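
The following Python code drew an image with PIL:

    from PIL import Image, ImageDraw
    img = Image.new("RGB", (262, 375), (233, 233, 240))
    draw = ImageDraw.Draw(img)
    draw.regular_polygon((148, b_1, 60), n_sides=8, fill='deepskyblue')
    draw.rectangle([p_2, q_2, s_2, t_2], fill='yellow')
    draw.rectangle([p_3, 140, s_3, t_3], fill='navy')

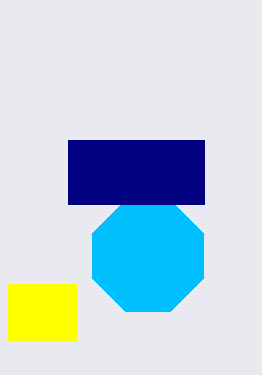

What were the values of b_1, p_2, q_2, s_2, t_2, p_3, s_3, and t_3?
b_1 = 256
p_2 = 8
q_2 = 284
s_2 = 76
t_2 = 340
p_3 = 68
s_3 = 204
t_3 = 204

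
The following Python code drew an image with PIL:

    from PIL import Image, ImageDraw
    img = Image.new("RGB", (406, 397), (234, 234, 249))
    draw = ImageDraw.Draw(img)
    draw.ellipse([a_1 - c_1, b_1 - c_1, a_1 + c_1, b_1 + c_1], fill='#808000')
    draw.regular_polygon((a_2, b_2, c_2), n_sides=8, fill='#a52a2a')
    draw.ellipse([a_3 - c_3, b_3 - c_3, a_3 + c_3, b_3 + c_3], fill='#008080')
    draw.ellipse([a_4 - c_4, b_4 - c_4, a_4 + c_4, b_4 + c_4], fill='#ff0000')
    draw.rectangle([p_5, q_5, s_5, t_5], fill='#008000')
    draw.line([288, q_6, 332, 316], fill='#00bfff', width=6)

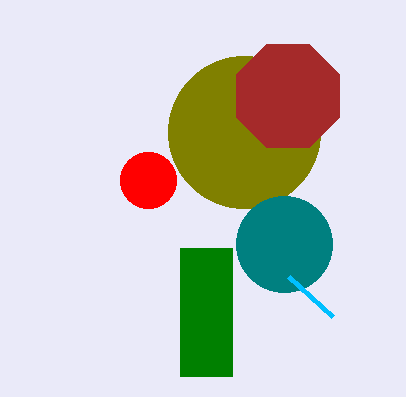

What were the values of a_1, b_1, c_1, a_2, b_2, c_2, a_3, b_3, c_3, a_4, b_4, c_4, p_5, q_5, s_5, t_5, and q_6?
a_1 = 244; b_1 = 132; c_1 = 76; a_2 = 288; b_2 = 96; c_2 = 56; a_3 = 284; b_3 = 244; c_3 = 48; a_4 = 148; b_4 = 180; c_4 = 28; p_5 = 180; q_5 = 248; s_5 = 232; t_5 = 376; q_6 = 276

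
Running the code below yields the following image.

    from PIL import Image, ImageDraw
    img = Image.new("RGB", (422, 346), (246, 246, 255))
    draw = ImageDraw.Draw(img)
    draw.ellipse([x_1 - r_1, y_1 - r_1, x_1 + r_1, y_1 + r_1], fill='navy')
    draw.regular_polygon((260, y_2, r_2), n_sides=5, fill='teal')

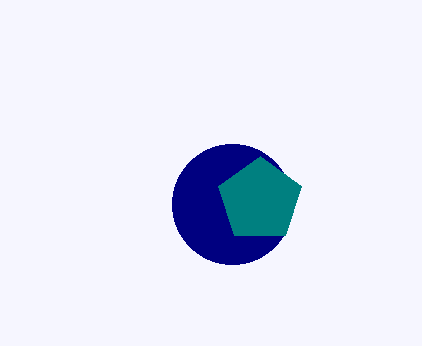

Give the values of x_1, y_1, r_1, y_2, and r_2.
x_1 = 232
y_1 = 204
r_1 = 60
y_2 = 200
r_2 = 44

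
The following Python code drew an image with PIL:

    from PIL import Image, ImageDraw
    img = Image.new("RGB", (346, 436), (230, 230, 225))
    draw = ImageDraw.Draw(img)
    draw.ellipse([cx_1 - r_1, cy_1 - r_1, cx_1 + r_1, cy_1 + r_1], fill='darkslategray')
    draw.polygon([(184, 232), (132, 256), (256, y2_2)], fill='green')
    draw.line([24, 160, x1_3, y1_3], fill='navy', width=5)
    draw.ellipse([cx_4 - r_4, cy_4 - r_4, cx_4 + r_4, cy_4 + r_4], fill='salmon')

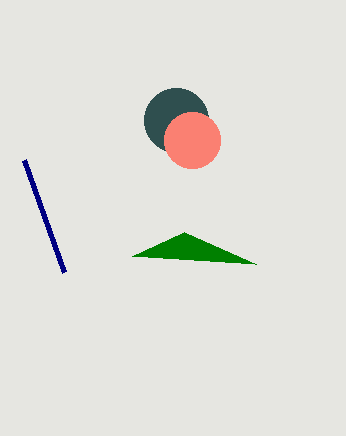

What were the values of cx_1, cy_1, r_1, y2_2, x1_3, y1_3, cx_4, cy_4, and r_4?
cx_1 = 176, cy_1 = 120, r_1 = 32, y2_2 = 264, x1_3 = 64, y1_3 = 272, cx_4 = 192, cy_4 = 140, r_4 = 28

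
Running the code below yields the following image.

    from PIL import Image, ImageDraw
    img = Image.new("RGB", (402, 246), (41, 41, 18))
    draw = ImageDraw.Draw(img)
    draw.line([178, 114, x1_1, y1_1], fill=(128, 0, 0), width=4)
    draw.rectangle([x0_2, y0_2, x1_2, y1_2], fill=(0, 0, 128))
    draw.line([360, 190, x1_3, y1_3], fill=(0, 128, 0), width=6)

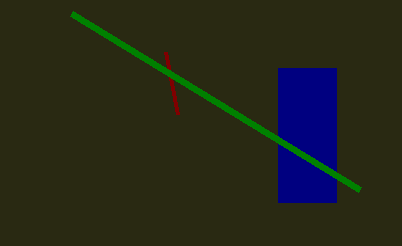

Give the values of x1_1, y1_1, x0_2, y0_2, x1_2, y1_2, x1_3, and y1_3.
x1_1 = 166; y1_1 = 52; x0_2 = 278; y0_2 = 68; x1_2 = 336; y1_2 = 202; x1_3 = 72; y1_3 = 14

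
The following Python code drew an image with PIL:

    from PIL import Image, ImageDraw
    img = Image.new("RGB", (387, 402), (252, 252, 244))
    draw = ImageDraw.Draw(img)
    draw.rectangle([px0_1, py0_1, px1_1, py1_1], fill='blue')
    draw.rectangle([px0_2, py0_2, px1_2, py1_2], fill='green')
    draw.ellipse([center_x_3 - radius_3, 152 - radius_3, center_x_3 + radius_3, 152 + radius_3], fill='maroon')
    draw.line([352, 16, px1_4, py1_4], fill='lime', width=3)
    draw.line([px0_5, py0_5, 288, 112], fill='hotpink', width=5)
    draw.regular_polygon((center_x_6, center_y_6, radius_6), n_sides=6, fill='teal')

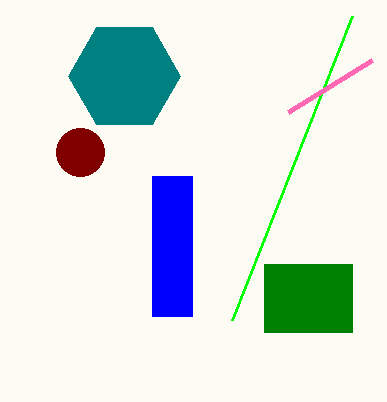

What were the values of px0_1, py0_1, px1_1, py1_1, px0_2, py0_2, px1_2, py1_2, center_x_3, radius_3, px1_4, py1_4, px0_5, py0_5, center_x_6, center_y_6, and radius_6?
px0_1 = 152
py0_1 = 176
px1_1 = 192
py1_1 = 316
px0_2 = 264
py0_2 = 264
px1_2 = 352
py1_2 = 332
center_x_3 = 80
radius_3 = 24
px1_4 = 232
py1_4 = 320
px0_5 = 372
py0_5 = 60
center_x_6 = 124
center_y_6 = 76
radius_6 = 56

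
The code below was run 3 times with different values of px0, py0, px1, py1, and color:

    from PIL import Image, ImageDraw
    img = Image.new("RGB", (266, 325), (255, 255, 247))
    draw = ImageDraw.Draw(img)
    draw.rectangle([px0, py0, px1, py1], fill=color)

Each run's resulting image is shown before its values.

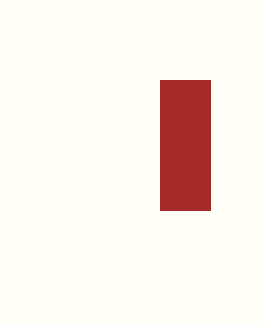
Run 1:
px0 = 160, py0 = 80, px1 = 210, py1 = 210, color = 'brown'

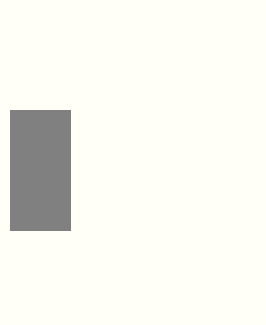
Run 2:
px0 = 10
py0 = 110
px1 = 70
py1 = 230
color = 'gray'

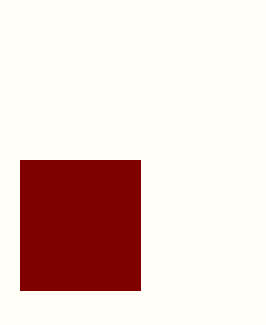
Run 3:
px0 = 20; py0 = 160; px1 = 140; py1 = 290; color = 'maroon'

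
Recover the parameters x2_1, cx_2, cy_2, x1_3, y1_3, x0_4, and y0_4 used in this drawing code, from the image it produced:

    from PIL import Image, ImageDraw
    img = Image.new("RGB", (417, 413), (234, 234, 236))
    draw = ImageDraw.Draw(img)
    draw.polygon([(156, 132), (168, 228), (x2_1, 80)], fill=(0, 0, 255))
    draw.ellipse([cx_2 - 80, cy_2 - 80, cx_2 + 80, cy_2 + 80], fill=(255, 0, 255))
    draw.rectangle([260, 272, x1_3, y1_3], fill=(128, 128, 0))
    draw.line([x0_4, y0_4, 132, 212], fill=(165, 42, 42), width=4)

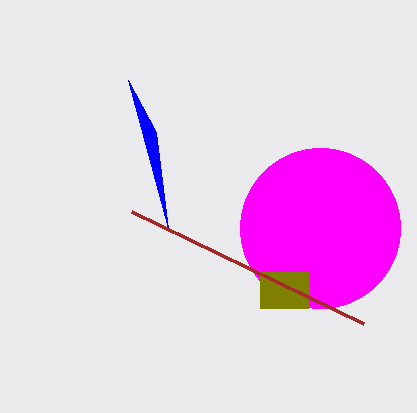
x2_1 = 128, cx_2 = 320, cy_2 = 228, x1_3 = 308, y1_3 = 308, x0_4 = 364, y0_4 = 324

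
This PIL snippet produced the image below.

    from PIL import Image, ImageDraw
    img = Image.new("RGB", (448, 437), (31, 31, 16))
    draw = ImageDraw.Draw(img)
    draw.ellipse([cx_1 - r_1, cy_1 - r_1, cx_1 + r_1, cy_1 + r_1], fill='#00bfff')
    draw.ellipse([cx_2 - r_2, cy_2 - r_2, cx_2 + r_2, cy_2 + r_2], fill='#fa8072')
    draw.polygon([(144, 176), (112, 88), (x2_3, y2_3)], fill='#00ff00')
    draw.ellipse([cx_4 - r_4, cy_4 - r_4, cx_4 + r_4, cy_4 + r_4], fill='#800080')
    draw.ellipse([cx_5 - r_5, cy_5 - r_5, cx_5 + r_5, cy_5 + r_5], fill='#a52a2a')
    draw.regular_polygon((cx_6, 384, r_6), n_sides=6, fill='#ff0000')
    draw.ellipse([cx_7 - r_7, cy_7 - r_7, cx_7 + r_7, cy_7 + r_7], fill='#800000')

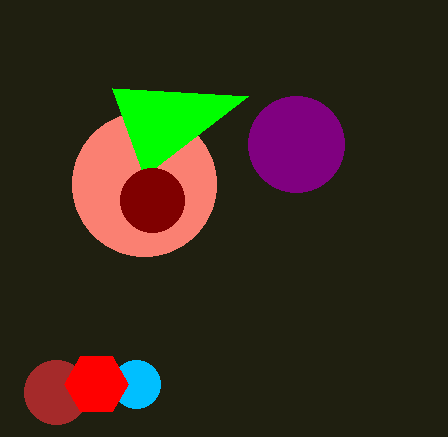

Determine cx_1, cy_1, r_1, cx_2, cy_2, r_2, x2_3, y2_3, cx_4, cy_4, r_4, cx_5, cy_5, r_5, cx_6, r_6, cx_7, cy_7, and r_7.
cx_1 = 136; cy_1 = 384; r_1 = 24; cx_2 = 144; cy_2 = 184; r_2 = 72; x2_3 = 248; y2_3 = 96; cx_4 = 296; cy_4 = 144; r_4 = 48; cx_5 = 56; cy_5 = 392; r_5 = 32; cx_6 = 96; r_6 = 32; cx_7 = 152; cy_7 = 200; r_7 = 32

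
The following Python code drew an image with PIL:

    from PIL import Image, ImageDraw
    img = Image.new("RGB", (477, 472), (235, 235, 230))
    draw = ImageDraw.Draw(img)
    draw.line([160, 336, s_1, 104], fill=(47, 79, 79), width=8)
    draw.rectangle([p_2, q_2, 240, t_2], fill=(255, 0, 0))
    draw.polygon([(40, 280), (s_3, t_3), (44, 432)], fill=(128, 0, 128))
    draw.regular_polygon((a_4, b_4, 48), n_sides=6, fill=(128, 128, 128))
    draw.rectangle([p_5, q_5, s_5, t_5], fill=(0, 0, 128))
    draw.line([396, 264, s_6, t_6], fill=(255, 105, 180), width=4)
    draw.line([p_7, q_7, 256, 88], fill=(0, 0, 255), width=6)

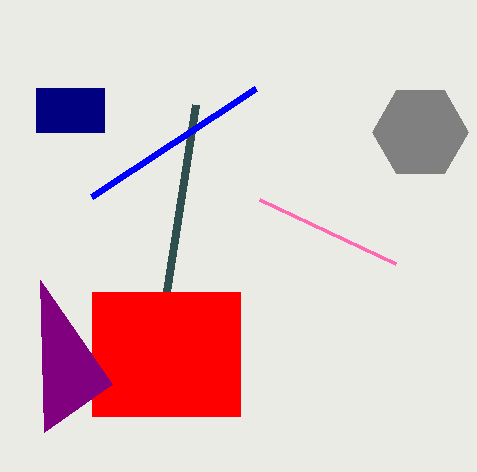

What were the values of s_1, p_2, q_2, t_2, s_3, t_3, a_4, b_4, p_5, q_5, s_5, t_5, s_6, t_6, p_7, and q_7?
s_1 = 196; p_2 = 92; q_2 = 292; t_2 = 416; s_3 = 112; t_3 = 384; a_4 = 420; b_4 = 132; p_5 = 36; q_5 = 88; s_5 = 104; t_5 = 132; s_6 = 260; t_6 = 200; p_7 = 92; q_7 = 196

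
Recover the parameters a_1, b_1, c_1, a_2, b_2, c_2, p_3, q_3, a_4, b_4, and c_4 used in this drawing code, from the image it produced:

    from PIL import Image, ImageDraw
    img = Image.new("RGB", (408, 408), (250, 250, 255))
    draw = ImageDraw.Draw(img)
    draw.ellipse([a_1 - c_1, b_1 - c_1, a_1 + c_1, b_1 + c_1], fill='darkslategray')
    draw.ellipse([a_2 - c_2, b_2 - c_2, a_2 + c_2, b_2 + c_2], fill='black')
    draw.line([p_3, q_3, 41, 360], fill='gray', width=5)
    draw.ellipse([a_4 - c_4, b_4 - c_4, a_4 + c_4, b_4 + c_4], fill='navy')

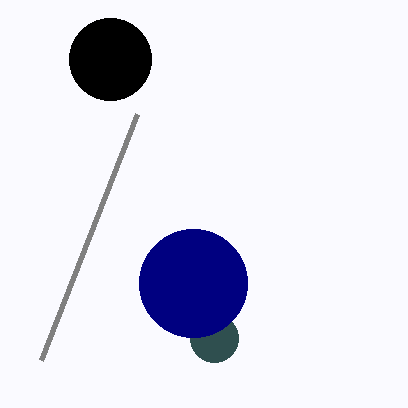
a_1 = 214; b_1 = 338; c_1 = 24; a_2 = 110; b_2 = 59; c_2 = 41; p_3 = 137; q_3 = 114; a_4 = 193; b_4 = 283; c_4 = 54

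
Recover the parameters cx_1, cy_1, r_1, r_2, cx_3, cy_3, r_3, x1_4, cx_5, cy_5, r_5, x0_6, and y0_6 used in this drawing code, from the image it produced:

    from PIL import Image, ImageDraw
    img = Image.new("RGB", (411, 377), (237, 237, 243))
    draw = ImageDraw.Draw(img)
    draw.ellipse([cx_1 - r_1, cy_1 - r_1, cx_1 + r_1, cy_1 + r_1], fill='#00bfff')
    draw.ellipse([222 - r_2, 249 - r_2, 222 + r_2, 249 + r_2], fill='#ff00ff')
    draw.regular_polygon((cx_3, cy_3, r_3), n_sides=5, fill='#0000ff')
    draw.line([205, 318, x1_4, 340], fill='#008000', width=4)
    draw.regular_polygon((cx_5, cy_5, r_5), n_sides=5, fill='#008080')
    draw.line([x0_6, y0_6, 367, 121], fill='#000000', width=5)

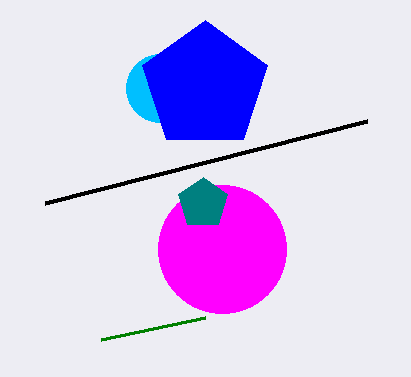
cx_1 = 160
cy_1 = 88
r_1 = 34
r_2 = 64
cx_3 = 205
cy_3 = 86
r_3 = 66
x1_4 = 101
cx_5 = 203
cy_5 = 203
r_5 = 26
x0_6 = 45
y0_6 = 203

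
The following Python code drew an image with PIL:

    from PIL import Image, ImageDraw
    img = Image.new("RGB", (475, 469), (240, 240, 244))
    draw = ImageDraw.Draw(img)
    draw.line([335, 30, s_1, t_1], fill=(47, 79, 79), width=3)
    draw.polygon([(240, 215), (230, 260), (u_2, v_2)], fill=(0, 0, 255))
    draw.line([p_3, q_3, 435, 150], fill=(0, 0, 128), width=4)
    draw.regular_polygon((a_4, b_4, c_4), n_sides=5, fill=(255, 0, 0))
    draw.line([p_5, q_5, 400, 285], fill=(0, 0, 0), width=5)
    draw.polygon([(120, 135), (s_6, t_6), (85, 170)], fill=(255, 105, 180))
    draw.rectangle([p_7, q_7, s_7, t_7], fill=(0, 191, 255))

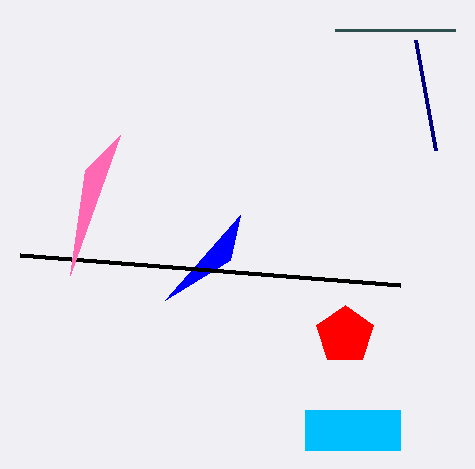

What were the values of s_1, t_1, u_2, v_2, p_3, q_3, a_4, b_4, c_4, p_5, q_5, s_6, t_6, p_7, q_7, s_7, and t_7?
s_1 = 455; t_1 = 30; u_2 = 165; v_2 = 300; p_3 = 415; q_3 = 40; a_4 = 345; b_4 = 335; c_4 = 30; p_5 = 20; q_5 = 255; s_6 = 70; t_6 = 275; p_7 = 305; q_7 = 410; s_7 = 400; t_7 = 450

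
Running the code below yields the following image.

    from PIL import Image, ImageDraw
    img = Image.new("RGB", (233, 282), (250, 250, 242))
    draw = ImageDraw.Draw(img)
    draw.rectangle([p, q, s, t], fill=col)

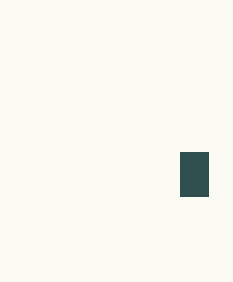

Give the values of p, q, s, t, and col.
p = 180; q = 152; s = 208; t = 196; col = 'darkslategray'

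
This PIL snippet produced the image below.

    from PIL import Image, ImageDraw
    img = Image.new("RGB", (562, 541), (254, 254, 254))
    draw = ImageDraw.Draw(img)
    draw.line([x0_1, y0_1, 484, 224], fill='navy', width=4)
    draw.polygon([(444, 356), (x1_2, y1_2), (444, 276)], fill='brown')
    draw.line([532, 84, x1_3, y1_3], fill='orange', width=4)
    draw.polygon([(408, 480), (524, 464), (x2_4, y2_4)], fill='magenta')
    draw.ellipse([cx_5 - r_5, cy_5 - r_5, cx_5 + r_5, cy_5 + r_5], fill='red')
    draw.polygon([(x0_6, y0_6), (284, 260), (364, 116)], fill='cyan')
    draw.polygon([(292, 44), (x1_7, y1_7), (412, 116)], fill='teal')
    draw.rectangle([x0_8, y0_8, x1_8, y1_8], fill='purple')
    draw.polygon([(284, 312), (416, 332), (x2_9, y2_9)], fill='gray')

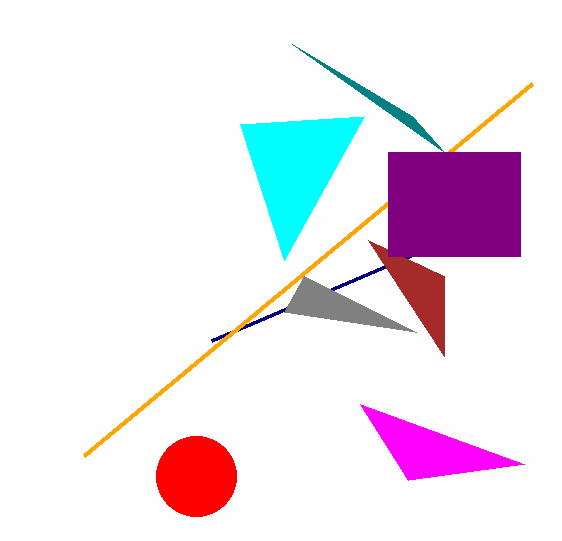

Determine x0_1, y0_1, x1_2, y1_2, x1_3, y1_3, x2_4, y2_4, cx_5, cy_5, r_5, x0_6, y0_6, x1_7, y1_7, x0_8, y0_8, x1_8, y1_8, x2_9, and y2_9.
x0_1 = 212, y0_1 = 340, x1_2 = 368, y1_2 = 240, x1_3 = 84, y1_3 = 456, x2_4 = 360, y2_4 = 404, cx_5 = 196, cy_5 = 476, r_5 = 40, x0_6 = 240, y0_6 = 124, x1_7 = 444, y1_7 = 152, x0_8 = 388, y0_8 = 152, x1_8 = 520, y1_8 = 256, x2_9 = 304, y2_9 = 276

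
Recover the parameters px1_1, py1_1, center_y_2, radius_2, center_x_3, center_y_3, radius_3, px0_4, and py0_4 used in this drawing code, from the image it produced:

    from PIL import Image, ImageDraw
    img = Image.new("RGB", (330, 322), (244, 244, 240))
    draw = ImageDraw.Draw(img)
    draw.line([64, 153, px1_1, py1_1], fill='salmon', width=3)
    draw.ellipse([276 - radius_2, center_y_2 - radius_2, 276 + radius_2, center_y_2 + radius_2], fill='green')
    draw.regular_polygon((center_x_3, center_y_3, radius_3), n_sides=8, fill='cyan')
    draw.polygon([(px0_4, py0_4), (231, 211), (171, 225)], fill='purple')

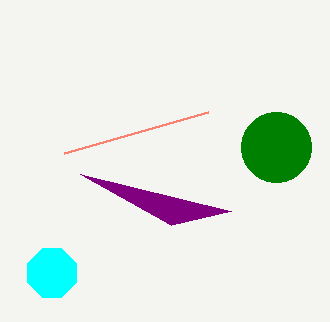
px1_1 = 208
py1_1 = 112
center_y_2 = 147
radius_2 = 35
center_x_3 = 52
center_y_3 = 273
radius_3 = 26
px0_4 = 80
py0_4 = 174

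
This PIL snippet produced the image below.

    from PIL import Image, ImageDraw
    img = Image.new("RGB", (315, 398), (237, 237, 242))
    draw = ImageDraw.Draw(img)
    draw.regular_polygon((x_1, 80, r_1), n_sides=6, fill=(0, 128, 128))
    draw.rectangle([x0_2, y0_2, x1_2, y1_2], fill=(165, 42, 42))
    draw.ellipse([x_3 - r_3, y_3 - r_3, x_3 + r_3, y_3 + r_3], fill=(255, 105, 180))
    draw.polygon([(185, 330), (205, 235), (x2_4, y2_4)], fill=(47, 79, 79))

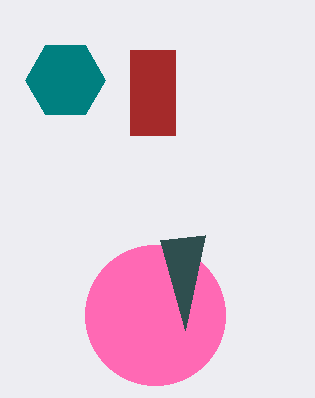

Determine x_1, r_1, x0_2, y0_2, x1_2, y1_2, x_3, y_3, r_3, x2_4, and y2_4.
x_1 = 65; r_1 = 40; x0_2 = 130; y0_2 = 50; x1_2 = 175; y1_2 = 135; x_3 = 155; y_3 = 315; r_3 = 70; x2_4 = 160; y2_4 = 240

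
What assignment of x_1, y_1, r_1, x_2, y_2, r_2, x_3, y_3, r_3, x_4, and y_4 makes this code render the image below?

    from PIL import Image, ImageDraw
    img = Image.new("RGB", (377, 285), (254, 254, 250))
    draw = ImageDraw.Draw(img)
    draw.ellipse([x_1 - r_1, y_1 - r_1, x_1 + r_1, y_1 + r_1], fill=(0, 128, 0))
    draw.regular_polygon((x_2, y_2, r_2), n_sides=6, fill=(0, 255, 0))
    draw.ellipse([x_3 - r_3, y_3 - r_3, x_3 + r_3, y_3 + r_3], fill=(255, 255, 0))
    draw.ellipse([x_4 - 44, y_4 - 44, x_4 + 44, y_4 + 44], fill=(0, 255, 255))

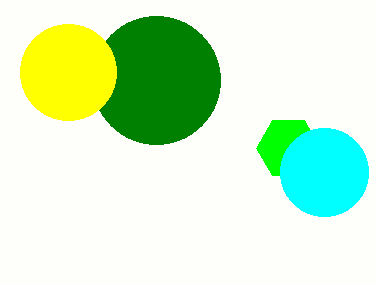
x_1 = 156
y_1 = 80
r_1 = 64
x_2 = 288
y_2 = 148
r_2 = 32
x_3 = 68
y_3 = 72
r_3 = 48
x_4 = 324
y_4 = 172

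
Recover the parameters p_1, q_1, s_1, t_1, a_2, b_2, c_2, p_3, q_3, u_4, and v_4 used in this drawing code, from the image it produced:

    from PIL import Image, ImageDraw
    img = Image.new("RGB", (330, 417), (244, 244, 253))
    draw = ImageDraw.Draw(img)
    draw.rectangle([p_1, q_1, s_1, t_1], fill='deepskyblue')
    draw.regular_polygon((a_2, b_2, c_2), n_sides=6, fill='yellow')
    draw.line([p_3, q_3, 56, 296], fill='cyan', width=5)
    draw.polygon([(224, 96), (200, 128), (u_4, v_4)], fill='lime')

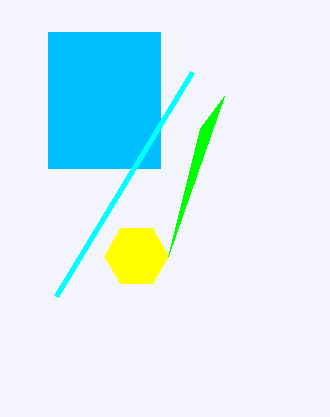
p_1 = 48; q_1 = 32; s_1 = 160; t_1 = 168; a_2 = 136; b_2 = 256; c_2 = 32; p_3 = 192; q_3 = 72; u_4 = 168; v_4 = 256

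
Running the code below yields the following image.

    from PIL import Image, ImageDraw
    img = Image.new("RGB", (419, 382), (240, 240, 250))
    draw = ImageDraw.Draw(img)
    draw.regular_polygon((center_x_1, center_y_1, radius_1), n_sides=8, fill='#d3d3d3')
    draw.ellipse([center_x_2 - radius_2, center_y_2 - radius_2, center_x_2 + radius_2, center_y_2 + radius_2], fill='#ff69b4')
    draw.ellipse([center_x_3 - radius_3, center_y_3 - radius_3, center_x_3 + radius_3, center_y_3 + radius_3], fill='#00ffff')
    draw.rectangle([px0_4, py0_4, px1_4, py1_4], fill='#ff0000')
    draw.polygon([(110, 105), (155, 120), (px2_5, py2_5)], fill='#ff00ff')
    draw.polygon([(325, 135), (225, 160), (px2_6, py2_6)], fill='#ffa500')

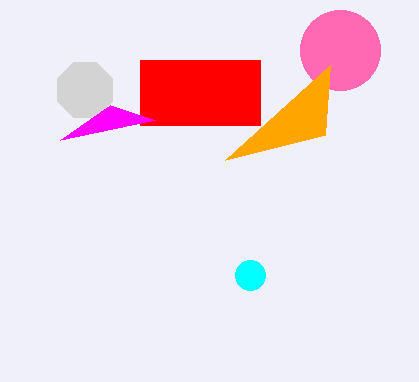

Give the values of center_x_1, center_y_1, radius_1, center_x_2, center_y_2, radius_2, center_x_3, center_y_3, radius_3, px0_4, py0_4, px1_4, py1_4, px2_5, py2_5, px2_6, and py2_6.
center_x_1 = 85, center_y_1 = 90, radius_1 = 30, center_x_2 = 340, center_y_2 = 50, radius_2 = 40, center_x_3 = 250, center_y_3 = 275, radius_3 = 15, px0_4 = 140, py0_4 = 60, px1_4 = 260, py1_4 = 125, px2_5 = 60, py2_5 = 140, px2_6 = 330, py2_6 = 65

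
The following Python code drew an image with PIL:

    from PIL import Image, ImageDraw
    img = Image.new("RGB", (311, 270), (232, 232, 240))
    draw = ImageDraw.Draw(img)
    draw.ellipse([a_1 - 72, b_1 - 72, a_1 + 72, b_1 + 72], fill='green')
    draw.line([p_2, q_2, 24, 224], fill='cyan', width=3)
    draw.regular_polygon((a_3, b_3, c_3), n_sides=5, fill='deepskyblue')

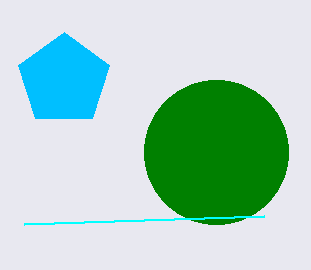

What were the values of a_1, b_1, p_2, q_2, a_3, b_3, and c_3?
a_1 = 216
b_1 = 152
p_2 = 264
q_2 = 216
a_3 = 64
b_3 = 80
c_3 = 48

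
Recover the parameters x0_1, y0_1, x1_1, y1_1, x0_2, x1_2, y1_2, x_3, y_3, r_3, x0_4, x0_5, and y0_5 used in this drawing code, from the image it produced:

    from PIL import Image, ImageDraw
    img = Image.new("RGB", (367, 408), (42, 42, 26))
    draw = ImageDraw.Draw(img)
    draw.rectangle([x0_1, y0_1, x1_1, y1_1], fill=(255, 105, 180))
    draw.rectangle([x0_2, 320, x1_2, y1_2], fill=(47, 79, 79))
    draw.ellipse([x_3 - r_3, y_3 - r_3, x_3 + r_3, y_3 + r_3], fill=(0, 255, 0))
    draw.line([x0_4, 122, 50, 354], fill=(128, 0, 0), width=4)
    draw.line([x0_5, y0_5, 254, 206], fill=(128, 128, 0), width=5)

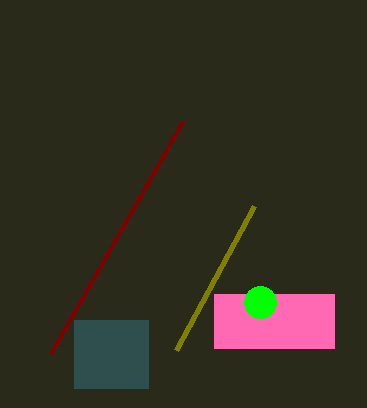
x0_1 = 214; y0_1 = 294; x1_1 = 334; y1_1 = 348; x0_2 = 74; x1_2 = 148; y1_2 = 388; x_3 = 260; y_3 = 302; r_3 = 16; x0_4 = 182; x0_5 = 176; y0_5 = 350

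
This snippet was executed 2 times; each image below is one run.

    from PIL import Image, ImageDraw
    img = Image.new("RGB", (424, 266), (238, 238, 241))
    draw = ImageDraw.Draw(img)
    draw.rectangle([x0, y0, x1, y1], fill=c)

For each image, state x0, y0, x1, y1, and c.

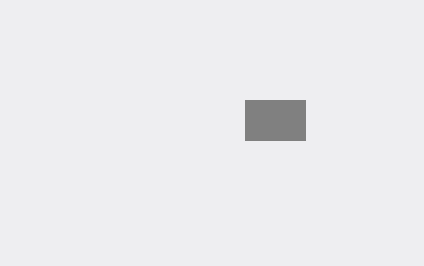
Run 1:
x0 = 245
y0 = 100
x1 = 305
y1 = 140
c = 'gray'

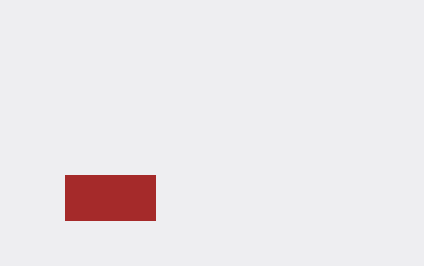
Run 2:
x0 = 65; y0 = 175; x1 = 155; y1 = 220; c = 'brown'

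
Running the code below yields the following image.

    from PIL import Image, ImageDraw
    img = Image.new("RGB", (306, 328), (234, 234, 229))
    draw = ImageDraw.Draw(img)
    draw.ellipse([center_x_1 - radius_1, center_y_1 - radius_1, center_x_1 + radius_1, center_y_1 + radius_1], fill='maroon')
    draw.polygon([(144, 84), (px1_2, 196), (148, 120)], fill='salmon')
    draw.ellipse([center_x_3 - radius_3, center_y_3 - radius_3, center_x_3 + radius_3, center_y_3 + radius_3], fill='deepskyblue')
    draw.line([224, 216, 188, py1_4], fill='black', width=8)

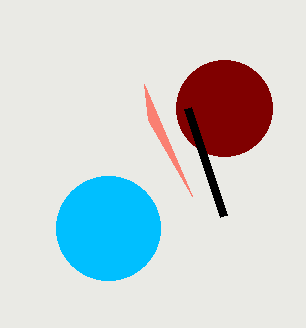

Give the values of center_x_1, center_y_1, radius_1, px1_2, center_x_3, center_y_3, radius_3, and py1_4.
center_x_1 = 224
center_y_1 = 108
radius_1 = 48
px1_2 = 192
center_x_3 = 108
center_y_3 = 228
radius_3 = 52
py1_4 = 108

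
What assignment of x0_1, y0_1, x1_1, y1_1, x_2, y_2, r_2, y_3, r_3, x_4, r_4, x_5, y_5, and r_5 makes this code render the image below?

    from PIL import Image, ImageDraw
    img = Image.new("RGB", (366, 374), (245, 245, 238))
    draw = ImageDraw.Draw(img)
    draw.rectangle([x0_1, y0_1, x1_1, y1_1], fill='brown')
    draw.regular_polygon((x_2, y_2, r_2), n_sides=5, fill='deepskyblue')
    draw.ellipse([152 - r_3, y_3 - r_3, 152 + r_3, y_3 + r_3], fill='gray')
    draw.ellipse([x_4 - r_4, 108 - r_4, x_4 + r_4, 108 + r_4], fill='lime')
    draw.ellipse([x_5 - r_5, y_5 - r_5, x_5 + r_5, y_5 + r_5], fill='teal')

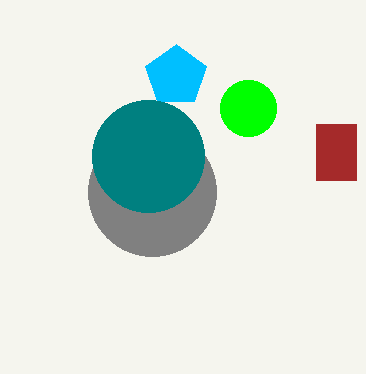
x0_1 = 316, y0_1 = 124, x1_1 = 356, y1_1 = 180, x_2 = 176, y_2 = 76, r_2 = 32, y_3 = 192, r_3 = 64, x_4 = 248, r_4 = 28, x_5 = 148, y_5 = 156, r_5 = 56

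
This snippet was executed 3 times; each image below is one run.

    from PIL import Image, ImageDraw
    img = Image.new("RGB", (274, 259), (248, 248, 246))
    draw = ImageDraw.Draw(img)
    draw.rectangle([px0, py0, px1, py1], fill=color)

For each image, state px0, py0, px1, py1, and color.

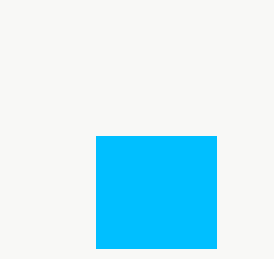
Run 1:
px0 = 96
py0 = 136
px1 = 216
py1 = 248
color = 'deepskyblue'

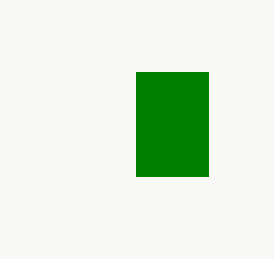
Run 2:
px0 = 136, py0 = 72, px1 = 208, py1 = 176, color = 'green'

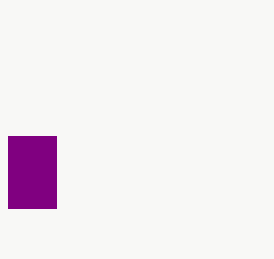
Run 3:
px0 = 8
py0 = 136
px1 = 56
py1 = 208
color = 'purple'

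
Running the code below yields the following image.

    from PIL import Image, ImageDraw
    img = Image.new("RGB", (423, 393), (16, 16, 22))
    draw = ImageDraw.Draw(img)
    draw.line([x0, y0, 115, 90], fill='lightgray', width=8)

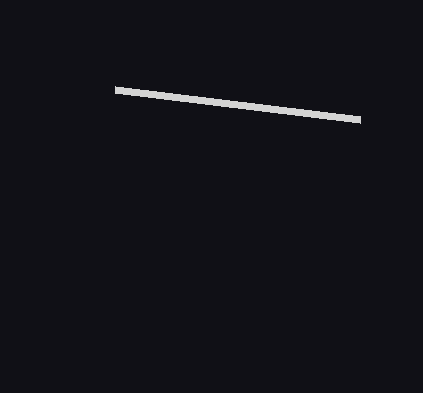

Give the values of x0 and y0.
x0 = 360, y0 = 120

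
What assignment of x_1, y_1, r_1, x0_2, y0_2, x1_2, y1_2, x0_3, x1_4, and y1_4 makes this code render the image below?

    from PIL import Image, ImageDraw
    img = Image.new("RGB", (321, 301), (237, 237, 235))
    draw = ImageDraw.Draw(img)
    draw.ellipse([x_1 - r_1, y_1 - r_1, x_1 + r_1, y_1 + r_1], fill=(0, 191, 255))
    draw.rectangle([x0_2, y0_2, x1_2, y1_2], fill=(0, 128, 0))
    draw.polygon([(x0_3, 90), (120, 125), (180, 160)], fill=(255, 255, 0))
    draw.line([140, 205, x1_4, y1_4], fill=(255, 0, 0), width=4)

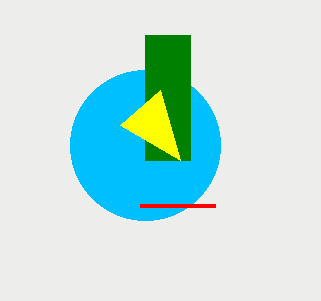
x_1 = 145
y_1 = 145
r_1 = 75
x0_2 = 145
y0_2 = 35
x1_2 = 190
y1_2 = 160
x0_3 = 160
x1_4 = 215
y1_4 = 205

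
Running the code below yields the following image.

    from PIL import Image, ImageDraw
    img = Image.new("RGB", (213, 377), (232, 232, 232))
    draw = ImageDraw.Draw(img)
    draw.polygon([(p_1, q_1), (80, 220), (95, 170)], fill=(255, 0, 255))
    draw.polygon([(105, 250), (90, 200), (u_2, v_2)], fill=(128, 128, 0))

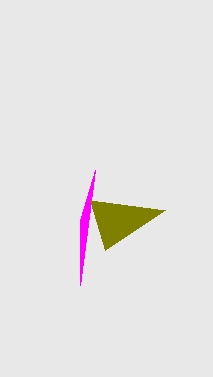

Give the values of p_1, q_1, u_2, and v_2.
p_1 = 80, q_1 = 285, u_2 = 165, v_2 = 210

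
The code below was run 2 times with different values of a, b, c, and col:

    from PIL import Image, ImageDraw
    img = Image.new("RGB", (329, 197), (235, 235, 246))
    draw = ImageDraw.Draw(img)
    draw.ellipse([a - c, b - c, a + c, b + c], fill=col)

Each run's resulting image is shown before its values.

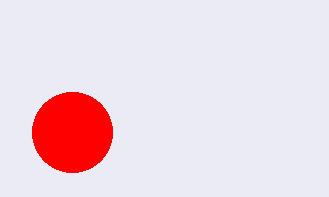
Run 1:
a = 72
b = 132
c = 40
col = 'red'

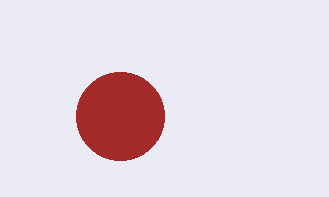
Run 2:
a = 120
b = 116
c = 44
col = 'brown'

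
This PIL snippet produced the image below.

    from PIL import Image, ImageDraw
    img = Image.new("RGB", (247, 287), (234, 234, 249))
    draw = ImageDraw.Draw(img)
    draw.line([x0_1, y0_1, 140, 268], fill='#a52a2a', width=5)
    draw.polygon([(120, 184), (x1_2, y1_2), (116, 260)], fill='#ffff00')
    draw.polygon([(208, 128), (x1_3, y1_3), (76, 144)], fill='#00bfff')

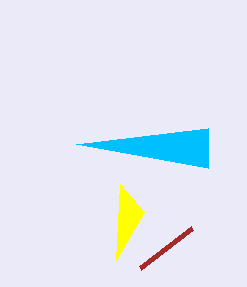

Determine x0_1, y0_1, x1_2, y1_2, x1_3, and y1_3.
x0_1 = 192; y0_1 = 228; x1_2 = 144; y1_2 = 212; x1_3 = 208; y1_3 = 168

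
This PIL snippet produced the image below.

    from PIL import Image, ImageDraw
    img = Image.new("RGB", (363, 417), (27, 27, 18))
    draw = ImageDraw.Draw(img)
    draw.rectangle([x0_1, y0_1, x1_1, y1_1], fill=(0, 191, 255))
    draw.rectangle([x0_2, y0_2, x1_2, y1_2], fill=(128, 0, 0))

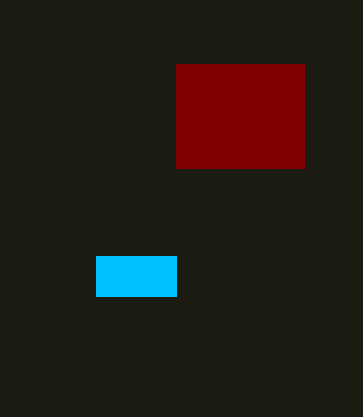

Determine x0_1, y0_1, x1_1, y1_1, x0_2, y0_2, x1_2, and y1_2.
x0_1 = 96
y0_1 = 256
x1_1 = 176
y1_1 = 296
x0_2 = 176
y0_2 = 64
x1_2 = 304
y1_2 = 168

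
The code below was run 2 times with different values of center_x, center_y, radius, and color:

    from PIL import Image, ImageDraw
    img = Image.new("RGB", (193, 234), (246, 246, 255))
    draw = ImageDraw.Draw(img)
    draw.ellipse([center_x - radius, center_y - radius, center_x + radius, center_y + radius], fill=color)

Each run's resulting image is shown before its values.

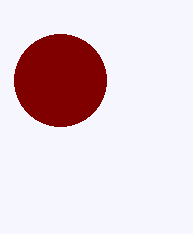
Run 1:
center_x = 60; center_y = 80; radius = 46; color = 'maroon'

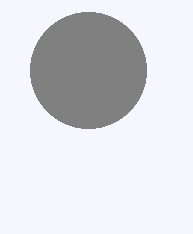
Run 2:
center_x = 88, center_y = 70, radius = 58, color = 'gray'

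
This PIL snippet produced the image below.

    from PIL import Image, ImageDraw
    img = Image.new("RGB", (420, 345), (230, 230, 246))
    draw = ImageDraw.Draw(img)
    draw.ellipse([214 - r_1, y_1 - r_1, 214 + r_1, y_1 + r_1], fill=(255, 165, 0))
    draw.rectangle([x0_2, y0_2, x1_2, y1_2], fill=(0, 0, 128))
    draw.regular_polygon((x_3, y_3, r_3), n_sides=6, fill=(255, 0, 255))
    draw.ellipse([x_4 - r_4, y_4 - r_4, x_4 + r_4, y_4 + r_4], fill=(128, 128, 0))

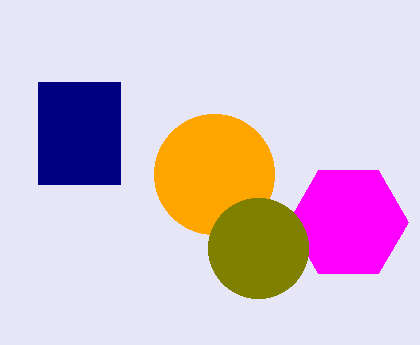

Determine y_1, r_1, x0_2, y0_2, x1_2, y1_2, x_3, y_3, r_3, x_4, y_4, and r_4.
y_1 = 174; r_1 = 60; x0_2 = 38; y0_2 = 82; x1_2 = 120; y1_2 = 184; x_3 = 348; y_3 = 222; r_3 = 60; x_4 = 258; y_4 = 248; r_4 = 50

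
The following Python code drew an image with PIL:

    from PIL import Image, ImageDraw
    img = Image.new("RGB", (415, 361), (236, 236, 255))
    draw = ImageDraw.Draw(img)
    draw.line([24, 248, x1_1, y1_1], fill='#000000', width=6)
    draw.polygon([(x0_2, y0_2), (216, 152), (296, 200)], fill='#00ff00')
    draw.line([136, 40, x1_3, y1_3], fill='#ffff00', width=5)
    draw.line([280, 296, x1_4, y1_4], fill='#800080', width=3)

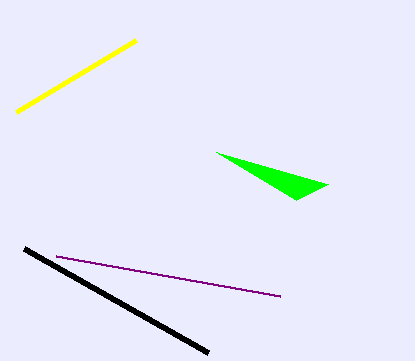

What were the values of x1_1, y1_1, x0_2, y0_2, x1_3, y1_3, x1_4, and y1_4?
x1_1 = 208; y1_1 = 352; x0_2 = 328; y0_2 = 184; x1_3 = 16; y1_3 = 112; x1_4 = 56; y1_4 = 256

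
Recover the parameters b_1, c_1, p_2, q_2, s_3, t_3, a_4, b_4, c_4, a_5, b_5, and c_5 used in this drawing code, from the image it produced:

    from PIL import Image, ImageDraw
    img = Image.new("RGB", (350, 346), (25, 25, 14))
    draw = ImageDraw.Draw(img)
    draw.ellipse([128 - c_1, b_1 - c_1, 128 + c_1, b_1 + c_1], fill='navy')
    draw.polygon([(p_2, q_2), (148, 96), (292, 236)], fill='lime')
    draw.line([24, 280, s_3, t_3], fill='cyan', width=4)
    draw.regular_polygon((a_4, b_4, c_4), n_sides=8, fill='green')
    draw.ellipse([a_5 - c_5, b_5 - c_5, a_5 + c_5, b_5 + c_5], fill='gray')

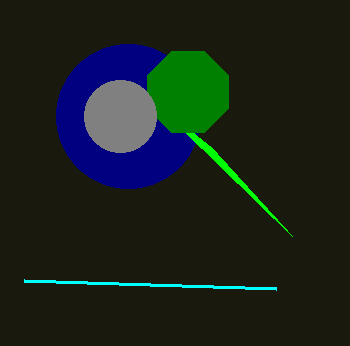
b_1 = 116, c_1 = 72, p_2 = 212, q_2 = 148, s_3 = 276, t_3 = 288, a_4 = 188, b_4 = 92, c_4 = 44, a_5 = 120, b_5 = 116, c_5 = 36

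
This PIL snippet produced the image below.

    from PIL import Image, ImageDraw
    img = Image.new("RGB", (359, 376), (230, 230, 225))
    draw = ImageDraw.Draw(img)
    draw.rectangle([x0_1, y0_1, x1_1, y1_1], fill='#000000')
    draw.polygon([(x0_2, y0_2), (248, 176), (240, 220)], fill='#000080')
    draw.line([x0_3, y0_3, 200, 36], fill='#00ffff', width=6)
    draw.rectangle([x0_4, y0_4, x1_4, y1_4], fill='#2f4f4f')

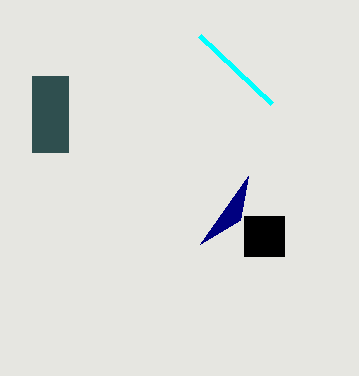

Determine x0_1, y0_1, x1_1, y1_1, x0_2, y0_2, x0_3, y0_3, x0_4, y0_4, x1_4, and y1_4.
x0_1 = 244; y0_1 = 216; x1_1 = 284; y1_1 = 256; x0_2 = 200; y0_2 = 244; x0_3 = 272; y0_3 = 104; x0_4 = 32; y0_4 = 76; x1_4 = 68; y1_4 = 152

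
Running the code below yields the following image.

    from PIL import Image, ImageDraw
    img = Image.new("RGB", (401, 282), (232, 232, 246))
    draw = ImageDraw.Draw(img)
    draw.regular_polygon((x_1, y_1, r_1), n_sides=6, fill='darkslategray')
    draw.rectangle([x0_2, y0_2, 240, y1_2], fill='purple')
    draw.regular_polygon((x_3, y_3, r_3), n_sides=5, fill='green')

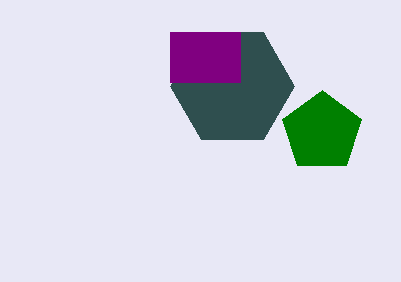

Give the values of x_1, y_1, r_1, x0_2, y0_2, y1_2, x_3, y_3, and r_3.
x_1 = 232; y_1 = 86; r_1 = 62; x0_2 = 170; y0_2 = 32; y1_2 = 82; x_3 = 322; y_3 = 132; r_3 = 42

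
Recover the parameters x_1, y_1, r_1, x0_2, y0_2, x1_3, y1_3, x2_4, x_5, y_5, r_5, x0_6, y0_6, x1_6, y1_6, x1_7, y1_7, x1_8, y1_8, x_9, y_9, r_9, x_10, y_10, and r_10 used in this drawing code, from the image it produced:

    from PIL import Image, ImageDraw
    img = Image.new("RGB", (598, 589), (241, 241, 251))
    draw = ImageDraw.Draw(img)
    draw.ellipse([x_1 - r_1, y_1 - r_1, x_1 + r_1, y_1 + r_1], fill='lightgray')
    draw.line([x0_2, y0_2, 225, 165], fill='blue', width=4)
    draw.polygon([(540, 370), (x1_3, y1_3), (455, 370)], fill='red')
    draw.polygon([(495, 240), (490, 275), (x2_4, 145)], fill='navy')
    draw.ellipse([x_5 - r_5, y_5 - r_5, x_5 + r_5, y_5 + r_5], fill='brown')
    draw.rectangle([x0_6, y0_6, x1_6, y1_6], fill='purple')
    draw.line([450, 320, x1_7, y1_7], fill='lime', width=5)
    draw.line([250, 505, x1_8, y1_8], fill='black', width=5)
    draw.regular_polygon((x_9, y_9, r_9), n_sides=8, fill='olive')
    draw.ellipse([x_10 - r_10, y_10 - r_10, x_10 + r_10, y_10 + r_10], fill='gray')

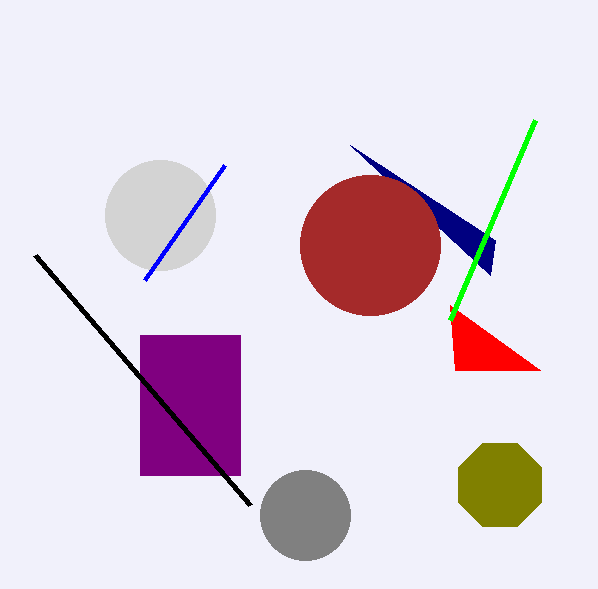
x_1 = 160
y_1 = 215
r_1 = 55
x0_2 = 145
y0_2 = 280
x1_3 = 450
y1_3 = 305
x2_4 = 350
x_5 = 370
y_5 = 245
r_5 = 70
x0_6 = 140
y0_6 = 335
x1_6 = 240
y1_6 = 475
x1_7 = 535
y1_7 = 120
x1_8 = 35
y1_8 = 255
x_9 = 500
y_9 = 485
r_9 = 45
x_10 = 305
y_10 = 515
r_10 = 45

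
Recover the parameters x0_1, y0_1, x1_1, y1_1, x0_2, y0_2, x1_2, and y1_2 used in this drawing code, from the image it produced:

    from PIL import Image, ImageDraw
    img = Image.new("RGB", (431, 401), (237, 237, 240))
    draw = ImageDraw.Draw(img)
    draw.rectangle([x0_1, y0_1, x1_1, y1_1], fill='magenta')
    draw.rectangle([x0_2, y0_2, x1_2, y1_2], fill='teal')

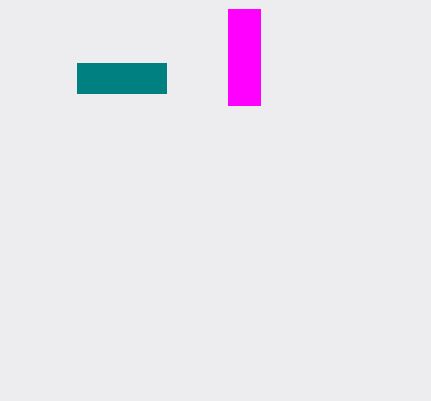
x0_1 = 228
y0_1 = 9
x1_1 = 260
y1_1 = 105
x0_2 = 77
y0_2 = 63
x1_2 = 166
y1_2 = 93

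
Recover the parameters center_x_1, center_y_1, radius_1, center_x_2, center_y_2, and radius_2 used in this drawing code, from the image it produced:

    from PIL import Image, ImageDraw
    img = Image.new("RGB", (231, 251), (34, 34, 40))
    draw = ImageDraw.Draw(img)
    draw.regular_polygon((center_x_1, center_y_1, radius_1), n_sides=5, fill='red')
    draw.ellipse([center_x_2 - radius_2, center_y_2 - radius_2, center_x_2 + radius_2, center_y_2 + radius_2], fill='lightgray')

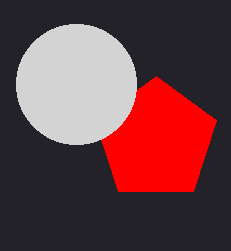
center_x_1 = 156; center_y_1 = 140; radius_1 = 64; center_x_2 = 76; center_y_2 = 84; radius_2 = 60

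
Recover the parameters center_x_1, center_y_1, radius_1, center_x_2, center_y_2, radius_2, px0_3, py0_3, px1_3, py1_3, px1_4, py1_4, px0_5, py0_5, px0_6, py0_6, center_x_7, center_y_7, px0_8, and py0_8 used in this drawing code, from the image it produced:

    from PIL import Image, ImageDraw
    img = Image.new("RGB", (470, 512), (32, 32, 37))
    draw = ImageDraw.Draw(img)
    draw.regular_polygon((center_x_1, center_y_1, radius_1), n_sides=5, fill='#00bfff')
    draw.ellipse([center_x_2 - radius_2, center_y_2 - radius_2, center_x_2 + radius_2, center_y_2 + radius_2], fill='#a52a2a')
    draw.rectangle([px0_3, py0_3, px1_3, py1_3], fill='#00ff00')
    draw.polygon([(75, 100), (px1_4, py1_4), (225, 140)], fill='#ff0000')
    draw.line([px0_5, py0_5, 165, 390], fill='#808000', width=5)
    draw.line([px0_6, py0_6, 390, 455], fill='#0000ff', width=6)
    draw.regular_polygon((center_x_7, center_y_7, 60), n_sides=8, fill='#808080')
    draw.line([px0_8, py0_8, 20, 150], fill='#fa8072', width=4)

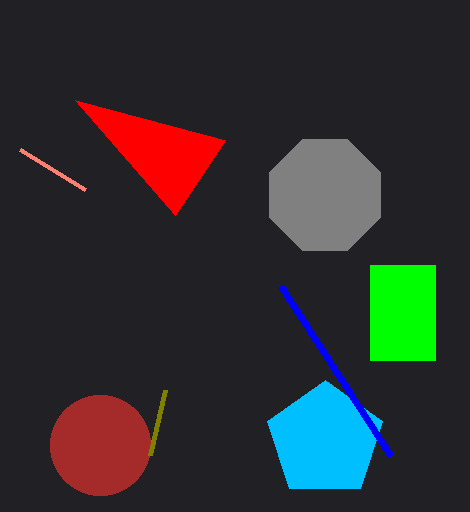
center_x_1 = 325
center_y_1 = 440
radius_1 = 60
center_x_2 = 100
center_y_2 = 445
radius_2 = 50
px0_3 = 370
py0_3 = 265
px1_3 = 435
py1_3 = 360
px1_4 = 175
py1_4 = 215
px0_5 = 150
py0_5 = 455
px0_6 = 280
py0_6 = 285
center_x_7 = 325
center_y_7 = 195
px0_8 = 85
py0_8 = 190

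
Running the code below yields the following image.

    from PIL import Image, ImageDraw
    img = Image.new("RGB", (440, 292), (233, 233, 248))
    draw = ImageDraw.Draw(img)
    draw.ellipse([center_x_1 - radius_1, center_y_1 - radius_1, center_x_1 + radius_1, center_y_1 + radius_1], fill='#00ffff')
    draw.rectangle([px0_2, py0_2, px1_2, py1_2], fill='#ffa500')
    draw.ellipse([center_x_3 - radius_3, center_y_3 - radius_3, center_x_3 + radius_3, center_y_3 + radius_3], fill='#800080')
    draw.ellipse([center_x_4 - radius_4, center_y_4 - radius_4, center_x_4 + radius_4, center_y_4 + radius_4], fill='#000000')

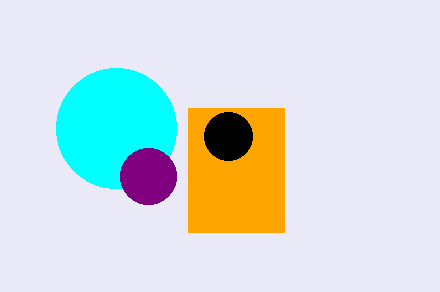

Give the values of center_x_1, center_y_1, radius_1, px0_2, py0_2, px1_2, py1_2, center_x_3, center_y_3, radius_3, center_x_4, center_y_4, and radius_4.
center_x_1 = 116; center_y_1 = 128; radius_1 = 60; px0_2 = 188; py0_2 = 108; px1_2 = 284; py1_2 = 232; center_x_3 = 148; center_y_3 = 176; radius_3 = 28; center_x_4 = 228; center_y_4 = 136; radius_4 = 24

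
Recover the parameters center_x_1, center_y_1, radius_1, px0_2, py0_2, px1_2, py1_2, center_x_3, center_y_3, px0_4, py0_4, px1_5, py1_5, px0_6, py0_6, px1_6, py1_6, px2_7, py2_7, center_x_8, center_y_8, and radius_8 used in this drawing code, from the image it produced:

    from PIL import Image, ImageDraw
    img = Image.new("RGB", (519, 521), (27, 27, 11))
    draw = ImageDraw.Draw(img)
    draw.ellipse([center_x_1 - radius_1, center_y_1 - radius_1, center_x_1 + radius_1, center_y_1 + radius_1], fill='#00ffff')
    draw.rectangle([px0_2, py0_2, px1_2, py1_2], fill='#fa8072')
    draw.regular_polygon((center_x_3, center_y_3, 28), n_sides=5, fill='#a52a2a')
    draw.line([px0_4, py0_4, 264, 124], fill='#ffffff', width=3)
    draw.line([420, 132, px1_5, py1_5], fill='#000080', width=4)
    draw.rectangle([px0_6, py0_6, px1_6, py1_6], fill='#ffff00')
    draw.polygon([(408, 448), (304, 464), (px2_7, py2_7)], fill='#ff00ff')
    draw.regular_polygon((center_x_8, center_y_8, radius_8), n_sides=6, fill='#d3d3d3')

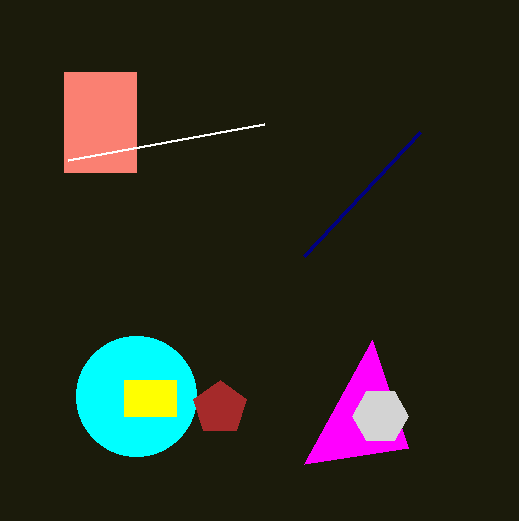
center_x_1 = 136; center_y_1 = 396; radius_1 = 60; px0_2 = 64; py0_2 = 72; px1_2 = 136; py1_2 = 172; center_x_3 = 220; center_y_3 = 408; px0_4 = 68; py0_4 = 160; px1_5 = 304; py1_5 = 256; px0_6 = 124; py0_6 = 380; px1_6 = 176; py1_6 = 416; px2_7 = 372; py2_7 = 340; center_x_8 = 380; center_y_8 = 416; radius_8 = 28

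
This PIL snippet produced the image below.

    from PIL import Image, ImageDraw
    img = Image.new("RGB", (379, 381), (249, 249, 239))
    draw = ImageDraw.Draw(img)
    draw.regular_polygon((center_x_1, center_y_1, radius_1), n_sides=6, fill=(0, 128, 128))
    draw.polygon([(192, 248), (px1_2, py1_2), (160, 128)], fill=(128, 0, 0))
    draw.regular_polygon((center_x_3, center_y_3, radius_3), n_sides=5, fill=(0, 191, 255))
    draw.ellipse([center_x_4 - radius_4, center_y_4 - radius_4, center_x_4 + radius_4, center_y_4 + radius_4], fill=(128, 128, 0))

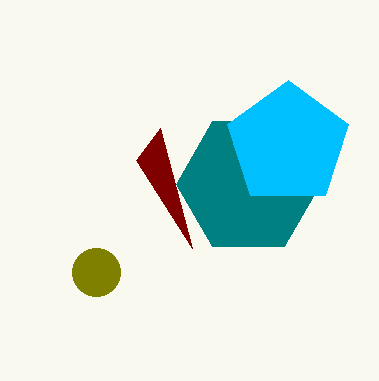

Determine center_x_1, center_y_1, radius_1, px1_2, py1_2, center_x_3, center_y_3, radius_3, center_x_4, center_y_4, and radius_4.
center_x_1 = 248; center_y_1 = 184; radius_1 = 72; px1_2 = 136; py1_2 = 160; center_x_3 = 288; center_y_3 = 144; radius_3 = 64; center_x_4 = 96; center_y_4 = 272; radius_4 = 24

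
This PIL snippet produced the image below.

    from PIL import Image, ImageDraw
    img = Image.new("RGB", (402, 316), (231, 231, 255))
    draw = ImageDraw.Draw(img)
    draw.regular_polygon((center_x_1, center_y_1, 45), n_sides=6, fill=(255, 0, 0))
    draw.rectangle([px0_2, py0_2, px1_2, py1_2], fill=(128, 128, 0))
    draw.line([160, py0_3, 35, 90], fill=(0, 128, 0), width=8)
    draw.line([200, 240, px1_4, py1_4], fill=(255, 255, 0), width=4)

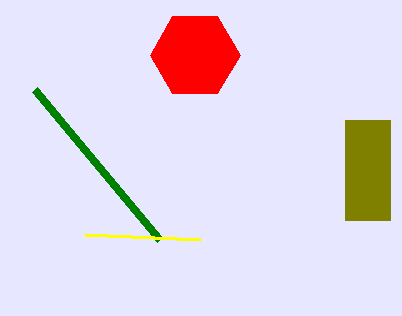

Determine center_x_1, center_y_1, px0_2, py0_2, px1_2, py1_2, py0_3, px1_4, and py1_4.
center_x_1 = 195
center_y_1 = 55
px0_2 = 345
py0_2 = 120
px1_2 = 390
py1_2 = 220
py0_3 = 240
px1_4 = 85
py1_4 = 235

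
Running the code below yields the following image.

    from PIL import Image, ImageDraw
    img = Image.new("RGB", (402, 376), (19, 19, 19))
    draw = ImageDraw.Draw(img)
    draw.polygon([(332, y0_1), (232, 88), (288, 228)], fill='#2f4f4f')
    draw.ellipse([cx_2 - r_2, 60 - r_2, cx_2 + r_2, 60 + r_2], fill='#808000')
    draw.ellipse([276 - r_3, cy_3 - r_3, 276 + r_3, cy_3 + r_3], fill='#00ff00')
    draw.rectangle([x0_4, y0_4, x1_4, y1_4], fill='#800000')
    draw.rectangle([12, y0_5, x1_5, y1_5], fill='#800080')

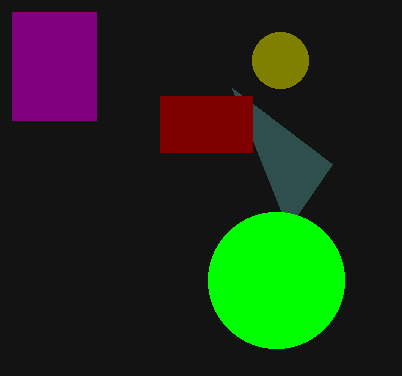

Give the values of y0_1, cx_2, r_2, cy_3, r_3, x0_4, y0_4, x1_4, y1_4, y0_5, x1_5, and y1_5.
y0_1 = 164, cx_2 = 280, r_2 = 28, cy_3 = 280, r_3 = 68, x0_4 = 160, y0_4 = 96, x1_4 = 252, y1_4 = 152, y0_5 = 12, x1_5 = 96, y1_5 = 120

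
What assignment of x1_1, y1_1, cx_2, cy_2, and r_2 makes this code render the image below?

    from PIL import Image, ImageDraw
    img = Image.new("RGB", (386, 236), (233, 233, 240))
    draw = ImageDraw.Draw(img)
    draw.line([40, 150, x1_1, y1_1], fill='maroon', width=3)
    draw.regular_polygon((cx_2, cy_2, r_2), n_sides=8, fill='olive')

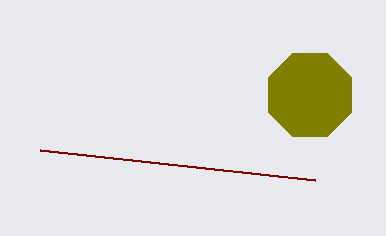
x1_1 = 315; y1_1 = 180; cx_2 = 310; cy_2 = 95; r_2 = 45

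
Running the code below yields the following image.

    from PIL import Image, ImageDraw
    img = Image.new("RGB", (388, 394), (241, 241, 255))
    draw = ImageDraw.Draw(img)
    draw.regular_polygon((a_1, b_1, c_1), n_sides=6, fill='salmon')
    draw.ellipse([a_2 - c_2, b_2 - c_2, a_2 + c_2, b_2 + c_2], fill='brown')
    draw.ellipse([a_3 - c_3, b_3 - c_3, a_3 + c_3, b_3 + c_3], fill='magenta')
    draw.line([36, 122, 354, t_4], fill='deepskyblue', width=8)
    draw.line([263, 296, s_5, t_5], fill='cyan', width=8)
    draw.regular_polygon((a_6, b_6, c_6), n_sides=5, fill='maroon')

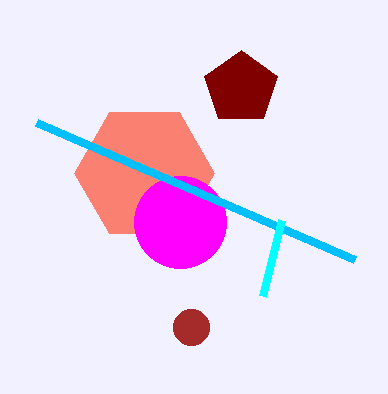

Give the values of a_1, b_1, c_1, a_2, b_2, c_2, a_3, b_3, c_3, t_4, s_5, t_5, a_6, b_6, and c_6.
a_1 = 144
b_1 = 173
c_1 = 70
a_2 = 191
b_2 = 327
c_2 = 18
a_3 = 180
b_3 = 222
c_3 = 46
t_4 = 259
s_5 = 282
t_5 = 220
a_6 = 241
b_6 = 88
c_6 = 38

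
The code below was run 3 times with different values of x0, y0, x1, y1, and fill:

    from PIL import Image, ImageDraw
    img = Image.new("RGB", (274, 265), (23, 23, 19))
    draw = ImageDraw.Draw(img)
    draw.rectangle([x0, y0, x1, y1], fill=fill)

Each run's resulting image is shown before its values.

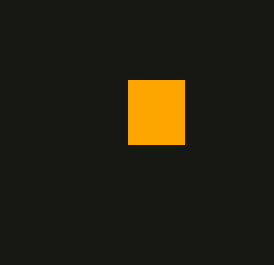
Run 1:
x0 = 128; y0 = 80; x1 = 184; y1 = 144; fill = 'orange'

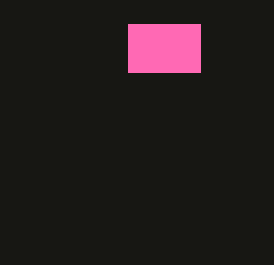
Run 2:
x0 = 128, y0 = 24, x1 = 200, y1 = 72, fill = 'hotpink'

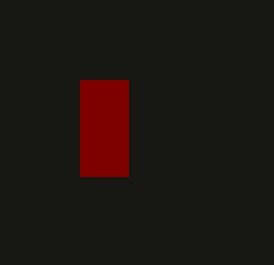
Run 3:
x0 = 80; y0 = 80; x1 = 128; y1 = 176; fill = 'maroon'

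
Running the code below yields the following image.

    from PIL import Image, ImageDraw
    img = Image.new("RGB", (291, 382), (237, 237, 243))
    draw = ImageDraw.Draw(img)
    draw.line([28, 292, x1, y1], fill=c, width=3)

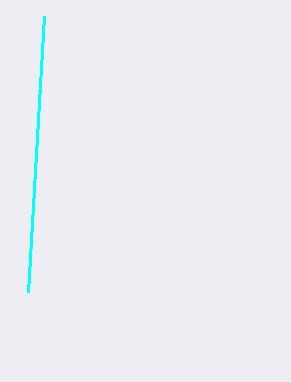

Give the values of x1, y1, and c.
x1 = 44, y1 = 16, c = 'cyan'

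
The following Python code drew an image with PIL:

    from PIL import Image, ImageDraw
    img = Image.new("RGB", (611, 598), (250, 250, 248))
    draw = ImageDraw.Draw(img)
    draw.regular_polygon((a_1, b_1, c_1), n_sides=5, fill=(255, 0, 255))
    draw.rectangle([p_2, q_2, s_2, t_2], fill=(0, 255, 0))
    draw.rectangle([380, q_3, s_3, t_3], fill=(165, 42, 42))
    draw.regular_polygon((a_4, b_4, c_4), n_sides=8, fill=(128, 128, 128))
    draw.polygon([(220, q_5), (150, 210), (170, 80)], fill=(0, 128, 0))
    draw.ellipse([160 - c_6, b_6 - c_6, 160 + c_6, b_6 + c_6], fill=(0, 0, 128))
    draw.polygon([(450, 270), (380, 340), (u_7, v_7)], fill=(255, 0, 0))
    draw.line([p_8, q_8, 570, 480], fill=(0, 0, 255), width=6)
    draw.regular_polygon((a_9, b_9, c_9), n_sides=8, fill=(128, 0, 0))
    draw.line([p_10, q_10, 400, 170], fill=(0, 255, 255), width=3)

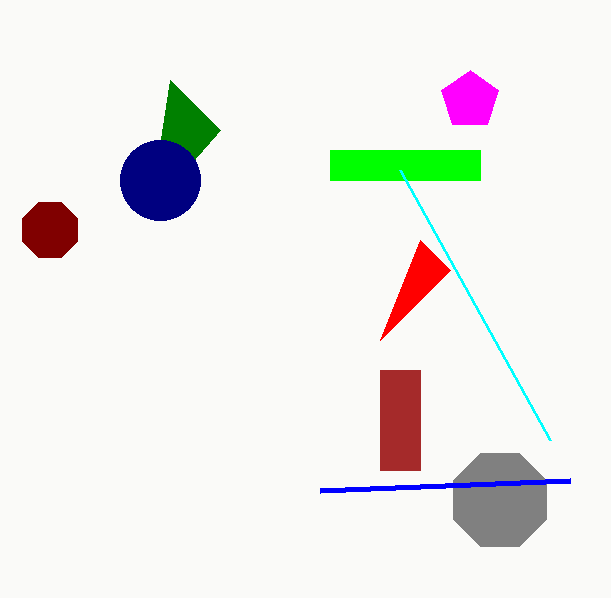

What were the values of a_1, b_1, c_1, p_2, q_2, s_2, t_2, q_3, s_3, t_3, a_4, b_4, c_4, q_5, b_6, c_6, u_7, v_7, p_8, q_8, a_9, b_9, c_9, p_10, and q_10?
a_1 = 470
b_1 = 100
c_1 = 30
p_2 = 330
q_2 = 150
s_2 = 480
t_2 = 180
q_3 = 370
s_3 = 420
t_3 = 470
a_4 = 500
b_4 = 500
c_4 = 50
q_5 = 130
b_6 = 180
c_6 = 40
u_7 = 420
v_7 = 240
p_8 = 320
q_8 = 490
a_9 = 50
b_9 = 230
c_9 = 30
p_10 = 550
q_10 = 440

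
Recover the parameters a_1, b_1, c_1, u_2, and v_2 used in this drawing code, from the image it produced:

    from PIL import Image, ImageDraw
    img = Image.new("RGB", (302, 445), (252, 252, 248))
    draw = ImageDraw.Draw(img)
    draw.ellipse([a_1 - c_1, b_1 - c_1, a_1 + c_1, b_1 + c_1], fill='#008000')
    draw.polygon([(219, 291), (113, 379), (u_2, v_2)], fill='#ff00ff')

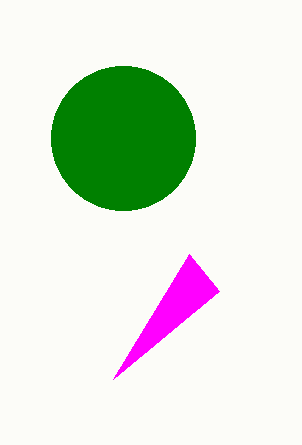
a_1 = 123; b_1 = 138; c_1 = 72; u_2 = 189; v_2 = 254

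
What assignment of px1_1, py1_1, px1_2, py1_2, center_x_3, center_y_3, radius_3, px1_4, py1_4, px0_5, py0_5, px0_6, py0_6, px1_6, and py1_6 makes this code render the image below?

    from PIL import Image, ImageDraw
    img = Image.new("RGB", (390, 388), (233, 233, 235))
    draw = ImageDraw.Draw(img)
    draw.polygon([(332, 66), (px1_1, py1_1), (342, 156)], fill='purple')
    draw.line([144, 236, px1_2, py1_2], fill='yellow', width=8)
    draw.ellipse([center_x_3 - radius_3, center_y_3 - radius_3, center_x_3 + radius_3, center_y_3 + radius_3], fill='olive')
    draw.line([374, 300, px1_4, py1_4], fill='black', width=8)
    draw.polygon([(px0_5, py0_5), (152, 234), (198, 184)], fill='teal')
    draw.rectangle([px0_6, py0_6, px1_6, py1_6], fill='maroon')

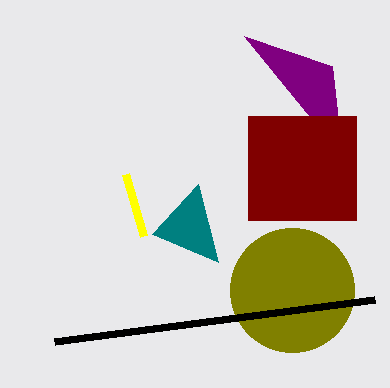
px1_1 = 244, py1_1 = 36, px1_2 = 126, py1_2 = 174, center_x_3 = 292, center_y_3 = 290, radius_3 = 62, px1_4 = 54, py1_4 = 342, px0_5 = 218, py0_5 = 262, px0_6 = 248, py0_6 = 116, px1_6 = 356, py1_6 = 220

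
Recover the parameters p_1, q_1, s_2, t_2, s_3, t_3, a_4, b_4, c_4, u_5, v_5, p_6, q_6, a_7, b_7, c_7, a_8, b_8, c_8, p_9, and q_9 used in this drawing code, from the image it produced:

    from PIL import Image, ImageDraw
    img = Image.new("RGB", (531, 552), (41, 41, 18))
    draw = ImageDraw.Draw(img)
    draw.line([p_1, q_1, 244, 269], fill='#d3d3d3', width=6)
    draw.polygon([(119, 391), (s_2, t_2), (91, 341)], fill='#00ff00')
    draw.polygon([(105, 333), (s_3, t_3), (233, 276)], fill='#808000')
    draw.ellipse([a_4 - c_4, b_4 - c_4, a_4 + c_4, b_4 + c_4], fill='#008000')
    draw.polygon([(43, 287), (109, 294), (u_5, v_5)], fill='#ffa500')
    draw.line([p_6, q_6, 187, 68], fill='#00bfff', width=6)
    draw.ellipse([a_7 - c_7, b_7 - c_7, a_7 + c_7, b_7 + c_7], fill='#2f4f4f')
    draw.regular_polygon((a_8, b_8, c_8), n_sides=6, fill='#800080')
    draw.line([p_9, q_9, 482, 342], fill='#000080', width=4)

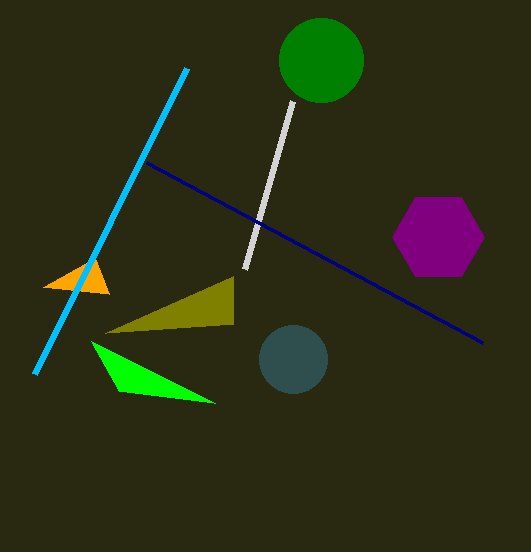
p_1 = 292, q_1 = 101, s_2 = 215, t_2 = 403, s_3 = 233, t_3 = 324, a_4 = 321, b_4 = 60, c_4 = 42, u_5 = 95, v_5 = 258, p_6 = 35, q_6 = 374, a_7 = 293, b_7 = 359, c_7 = 34, a_8 = 438, b_8 = 237, c_8 = 46, p_9 = 146, q_9 = 162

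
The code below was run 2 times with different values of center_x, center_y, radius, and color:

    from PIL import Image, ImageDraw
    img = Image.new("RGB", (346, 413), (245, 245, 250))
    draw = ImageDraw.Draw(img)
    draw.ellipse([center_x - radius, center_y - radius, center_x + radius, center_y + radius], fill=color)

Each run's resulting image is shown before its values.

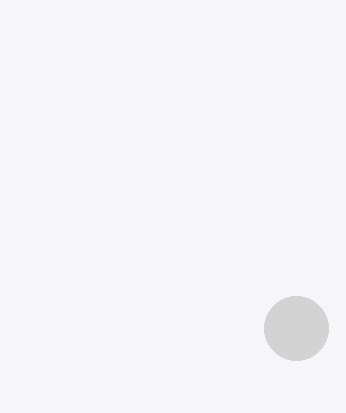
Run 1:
center_x = 296; center_y = 328; radius = 32; color = 'lightgray'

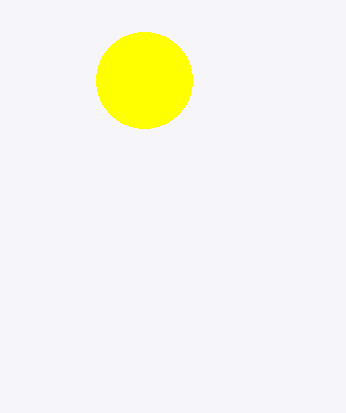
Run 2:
center_x = 144, center_y = 80, radius = 48, color = 'yellow'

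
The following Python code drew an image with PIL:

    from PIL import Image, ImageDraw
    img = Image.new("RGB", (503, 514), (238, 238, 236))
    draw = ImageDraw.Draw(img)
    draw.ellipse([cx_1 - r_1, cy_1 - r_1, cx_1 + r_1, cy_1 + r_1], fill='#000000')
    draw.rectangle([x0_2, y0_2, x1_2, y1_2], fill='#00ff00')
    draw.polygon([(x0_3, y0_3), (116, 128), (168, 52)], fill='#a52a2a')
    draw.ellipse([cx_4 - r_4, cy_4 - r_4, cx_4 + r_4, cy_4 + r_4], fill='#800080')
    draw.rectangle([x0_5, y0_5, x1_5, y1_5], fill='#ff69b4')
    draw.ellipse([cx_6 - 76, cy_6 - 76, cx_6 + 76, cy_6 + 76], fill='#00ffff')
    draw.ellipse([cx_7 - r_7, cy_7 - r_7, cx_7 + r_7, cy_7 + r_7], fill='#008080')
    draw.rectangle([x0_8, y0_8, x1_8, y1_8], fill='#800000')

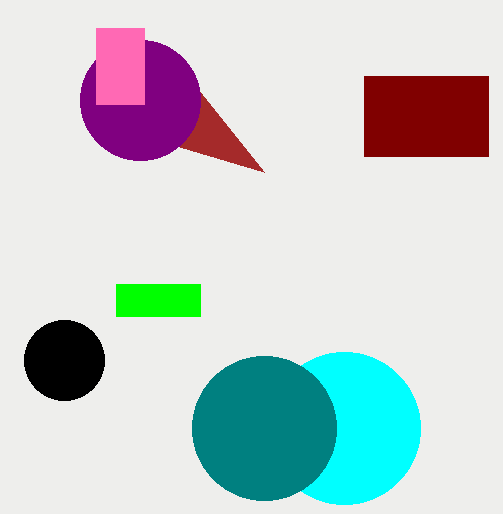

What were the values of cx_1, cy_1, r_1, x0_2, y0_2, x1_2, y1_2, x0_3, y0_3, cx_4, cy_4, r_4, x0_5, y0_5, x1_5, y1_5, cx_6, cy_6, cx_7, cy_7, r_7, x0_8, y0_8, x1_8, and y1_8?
cx_1 = 64; cy_1 = 360; r_1 = 40; x0_2 = 116; y0_2 = 284; x1_2 = 200; y1_2 = 316; x0_3 = 264; y0_3 = 172; cx_4 = 140; cy_4 = 100; r_4 = 60; x0_5 = 96; y0_5 = 28; x1_5 = 144; y1_5 = 104; cx_6 = 344; cy_6 = 428; cx_7 = 264; cy_7 = 428; r_7 = 72; x0_8 = 364; y0_8 = 76; x1_8 = 488; y1_8 = 156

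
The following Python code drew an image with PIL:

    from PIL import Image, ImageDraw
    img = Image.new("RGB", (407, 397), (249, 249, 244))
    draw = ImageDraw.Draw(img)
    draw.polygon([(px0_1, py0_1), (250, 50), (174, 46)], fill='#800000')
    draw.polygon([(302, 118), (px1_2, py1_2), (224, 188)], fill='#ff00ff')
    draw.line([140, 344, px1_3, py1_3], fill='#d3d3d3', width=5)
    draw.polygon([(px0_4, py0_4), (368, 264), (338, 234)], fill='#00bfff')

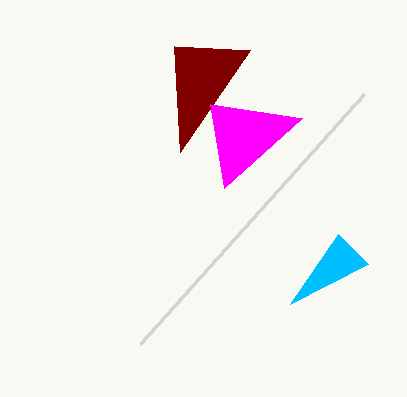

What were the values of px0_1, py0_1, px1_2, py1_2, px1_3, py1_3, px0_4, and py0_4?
px0_1 = 180, py0_1 = 152, px1_2 = 210, py1_2 = 104, px1_3 = 364, py1_3 = 94, px0_4 = 290, py0_4 = 304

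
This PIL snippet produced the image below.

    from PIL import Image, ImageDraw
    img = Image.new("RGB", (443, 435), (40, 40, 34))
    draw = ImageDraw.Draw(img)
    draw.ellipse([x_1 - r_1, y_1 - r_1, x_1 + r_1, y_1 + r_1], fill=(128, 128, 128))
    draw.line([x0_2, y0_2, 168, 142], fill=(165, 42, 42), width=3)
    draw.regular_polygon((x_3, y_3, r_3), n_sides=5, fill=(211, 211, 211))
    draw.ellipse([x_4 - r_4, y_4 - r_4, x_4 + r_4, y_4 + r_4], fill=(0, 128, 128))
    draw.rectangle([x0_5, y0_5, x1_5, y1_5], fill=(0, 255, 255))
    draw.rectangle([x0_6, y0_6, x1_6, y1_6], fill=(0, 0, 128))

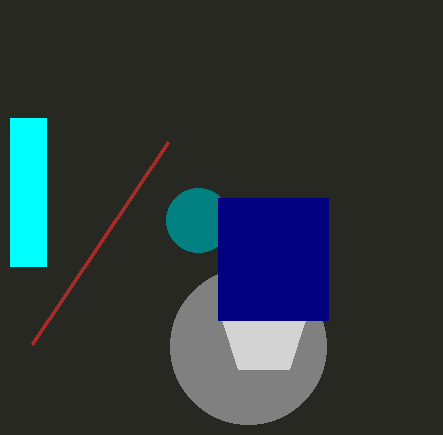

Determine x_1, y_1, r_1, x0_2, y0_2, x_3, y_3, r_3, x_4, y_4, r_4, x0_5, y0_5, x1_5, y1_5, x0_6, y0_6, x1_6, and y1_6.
x_1 = 248; y_1 = 346; r_1 = 78; x0_2 = 32; y0_2 = 344; x_3 = 264; y_3 = 334; r_3 = 44; x_4 = 198; y_4 = 220; r_4 = 32; x0_5 = 10; y0_5 = 118; x1_5 = 46; y1_5 = 266; x0_6 = 218; y0_6 = 198; x1_6 = 328; y1_6 = 320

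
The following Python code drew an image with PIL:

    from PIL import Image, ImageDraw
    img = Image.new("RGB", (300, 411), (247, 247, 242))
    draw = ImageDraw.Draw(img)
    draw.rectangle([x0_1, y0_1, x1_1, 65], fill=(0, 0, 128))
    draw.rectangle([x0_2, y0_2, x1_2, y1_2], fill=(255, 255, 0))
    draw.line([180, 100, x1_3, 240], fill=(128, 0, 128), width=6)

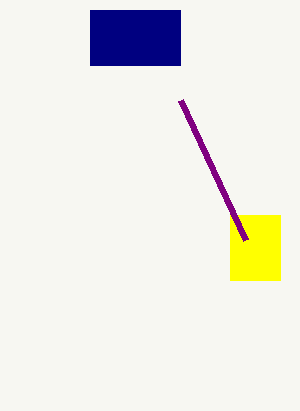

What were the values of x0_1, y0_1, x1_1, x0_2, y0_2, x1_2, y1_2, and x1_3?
x0_1 = 90, y0_1 = 10, x1_1 = 180, x0_2 = 230, y0_2 = 215, x1_2 = 280, y1_2 = 280, x1_3 = 245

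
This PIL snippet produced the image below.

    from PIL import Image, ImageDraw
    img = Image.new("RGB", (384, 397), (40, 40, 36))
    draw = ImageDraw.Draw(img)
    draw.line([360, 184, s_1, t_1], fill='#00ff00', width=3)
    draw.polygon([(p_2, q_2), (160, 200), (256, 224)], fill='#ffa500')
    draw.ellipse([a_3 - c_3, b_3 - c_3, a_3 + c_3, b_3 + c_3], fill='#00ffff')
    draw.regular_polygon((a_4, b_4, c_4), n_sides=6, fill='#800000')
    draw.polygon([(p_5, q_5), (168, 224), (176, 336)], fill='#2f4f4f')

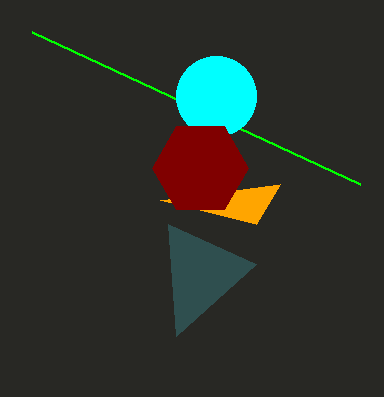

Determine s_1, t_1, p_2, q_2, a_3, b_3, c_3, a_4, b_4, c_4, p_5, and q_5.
s_1 = 32
t_1 = 32
p_2 = 280
q_2 = 184
a_3 = 216
b_3 = 96
c_3 = 40
a_4 = 200
b_4 = 168
c_4 = 48
p_5 = 256
q_5 = 264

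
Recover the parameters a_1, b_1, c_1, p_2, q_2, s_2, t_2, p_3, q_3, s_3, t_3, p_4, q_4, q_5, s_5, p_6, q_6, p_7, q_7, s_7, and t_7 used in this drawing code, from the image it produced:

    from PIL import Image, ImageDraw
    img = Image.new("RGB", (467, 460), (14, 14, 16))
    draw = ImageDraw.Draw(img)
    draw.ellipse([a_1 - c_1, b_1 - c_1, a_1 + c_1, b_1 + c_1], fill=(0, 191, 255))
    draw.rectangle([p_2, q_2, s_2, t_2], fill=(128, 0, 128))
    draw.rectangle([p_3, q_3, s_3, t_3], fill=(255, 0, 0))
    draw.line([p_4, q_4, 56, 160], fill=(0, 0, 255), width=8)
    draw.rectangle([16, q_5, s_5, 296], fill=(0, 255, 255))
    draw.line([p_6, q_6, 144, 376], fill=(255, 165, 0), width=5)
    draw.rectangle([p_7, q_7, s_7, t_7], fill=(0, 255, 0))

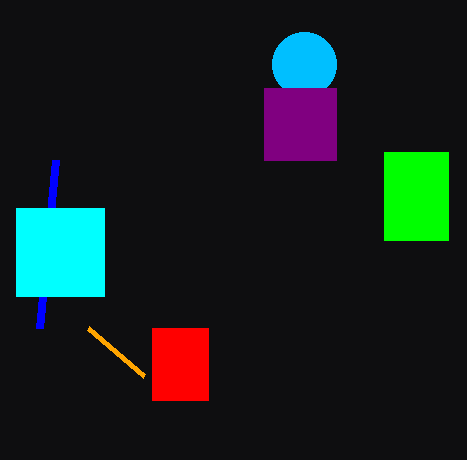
a_1 = 304
b_1 = 64
c_1 = 32
p_2 = 264
q_2 = 88
s_2 = 336
t_2 = 160
p_3 = 152
q_3 = 328
s_3 = 208
t_3 = 400
p_4 = 40
q_4 = 328
q_5 = 208
s_5 = 104
p_6 = 88
q_6 = 328
p_7 = 384
q_7 = 152
s_7 = 448
t_7 = 240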